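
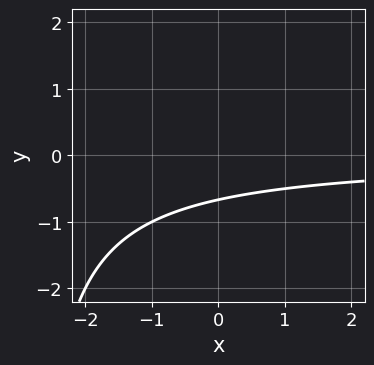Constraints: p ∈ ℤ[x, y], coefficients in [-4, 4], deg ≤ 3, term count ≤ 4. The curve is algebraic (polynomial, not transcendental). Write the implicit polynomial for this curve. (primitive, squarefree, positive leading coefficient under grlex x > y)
x*y + 3*y + 2

1. deg p = 2. No degree-1 curve has this shape.
2. Observable constraints: the curve avoids every integer x-axis point in the box.
3. Matching integer coefficients to the picture gives p.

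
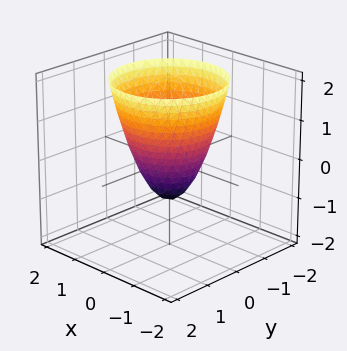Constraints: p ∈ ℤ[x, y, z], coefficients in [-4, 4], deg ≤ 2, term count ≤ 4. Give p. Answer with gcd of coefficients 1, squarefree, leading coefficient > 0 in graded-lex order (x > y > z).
3*x^2 + 3*y^2 - 2*z - 2

deg p = 2. No degree-1 surface has this shape.
By symmetry, every cross-section ⟂ z is a circle, so x, y appear only via x² + y².
Observable constraints: a circular section at z = 2 has radius between 1 and 2; it crosses the z-axis at the gridline z = -1.
Fitting integer coefficients to these (and the overall shape) gives p.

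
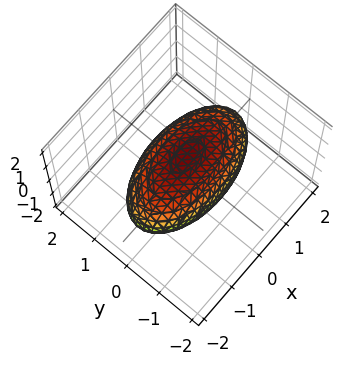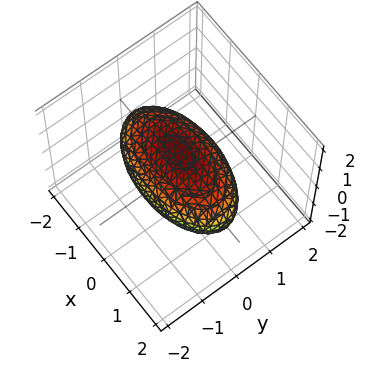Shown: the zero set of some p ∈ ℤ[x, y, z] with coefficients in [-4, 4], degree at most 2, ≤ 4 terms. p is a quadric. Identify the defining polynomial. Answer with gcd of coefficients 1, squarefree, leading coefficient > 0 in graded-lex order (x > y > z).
x^2 + 3*y^2 + 3*z^2 - 3

First, degree: bounded and convex; a quadric, so deg p = 2.
Then, symmetries: the y ↦ −y reflection is a symmetry, so y appears only in even powers; the x ↦ −x reflection is a symmetry, so x appears only in even powers; it's symmetric under z → −z, forcing even powers of z.
Next, reading off the gridlines: among the integer gridlines, it crosses the z-axis at z ∈ {-1, 1}; among the integer gridlines, it crosses the y-axis at y ∈ {-1, 1}.
Finally, putting this together gives p.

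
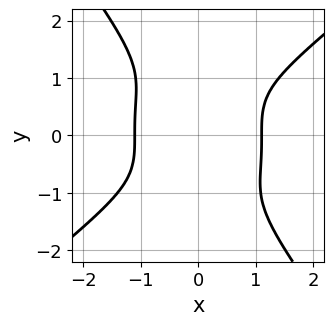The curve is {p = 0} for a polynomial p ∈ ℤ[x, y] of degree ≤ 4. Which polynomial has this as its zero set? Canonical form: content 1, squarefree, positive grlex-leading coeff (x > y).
1. deg p = 4. A generic line meets the curve in up to 4 points.
2. Reading off the gridlines: no y-intercept at any integer in the box.
3. These observations pin down the coefficients.

2*x^4 - 2*x*y^3 - 2*y^4 - 3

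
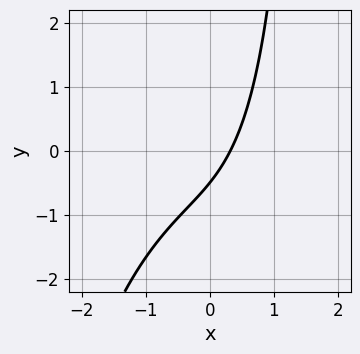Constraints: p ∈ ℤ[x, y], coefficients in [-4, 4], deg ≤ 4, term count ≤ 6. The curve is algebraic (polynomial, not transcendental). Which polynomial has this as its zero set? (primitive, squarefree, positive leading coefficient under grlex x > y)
x^3 + x*y + 3*x - 2*y - 1

(a) deg p = 3. No degree-2 curve has this shape.
(b) Matching integer coefficients to the picture gives p.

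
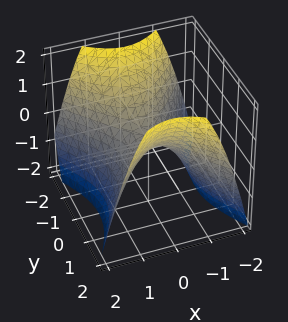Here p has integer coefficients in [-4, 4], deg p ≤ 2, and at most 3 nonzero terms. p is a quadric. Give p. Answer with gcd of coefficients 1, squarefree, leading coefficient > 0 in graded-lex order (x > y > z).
(a) Degree: a saddle surface; a quadric, so deg p = 2.
(b) Symmetries: the x ↦ −x reflection is a symmetry, so x appears only in even powers; it's symmetric under y → −y, forcing even powers of y.
(c) From the axis intercepts and sections: one y-axis crossing is at y = 0; it crosses the z-axis at the gridline z = 0; it meets the x-axis at x = 0 (among the integer gridlines).
(d) Assembling these constraints gives the stated polynomial.

3*x^2 - 2*y^2 + 3*z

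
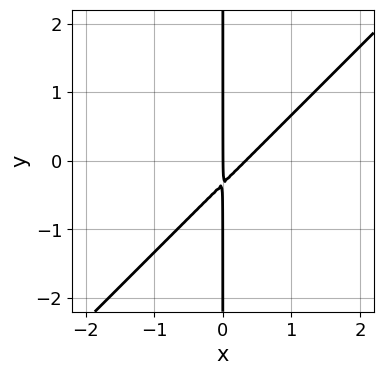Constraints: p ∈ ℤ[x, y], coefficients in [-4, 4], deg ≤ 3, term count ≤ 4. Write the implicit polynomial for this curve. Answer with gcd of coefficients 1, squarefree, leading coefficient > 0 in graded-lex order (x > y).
deg p = 2.
Checking where it meets the axes: it crosses the x-axis at the gridline x = 0; the visible y-axis segment lies entirely on the curve.
Putting this together gives p.

3*x^2 - 3*x*y - x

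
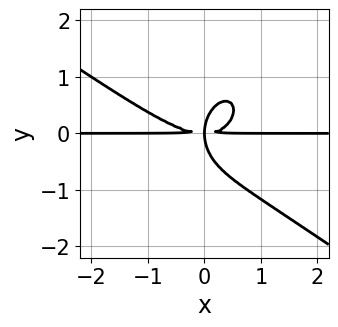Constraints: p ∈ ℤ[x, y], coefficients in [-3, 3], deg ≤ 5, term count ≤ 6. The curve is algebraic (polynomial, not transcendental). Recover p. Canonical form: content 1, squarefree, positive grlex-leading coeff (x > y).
2*x^3*y + 2*x^2*y^2 + 2*y^4 - 3*x*y^2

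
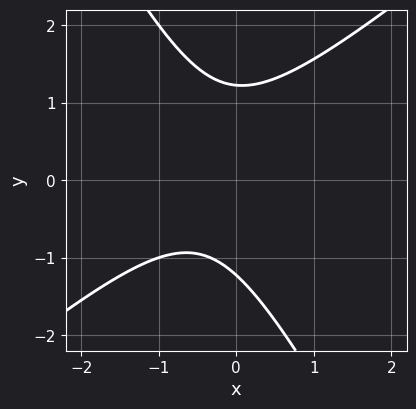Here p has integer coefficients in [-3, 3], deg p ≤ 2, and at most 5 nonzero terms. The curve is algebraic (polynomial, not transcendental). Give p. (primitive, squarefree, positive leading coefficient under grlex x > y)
(a) Degree: a generic line meets the curve in up to 2 points, so deg p = 2.
(b) Checking where it meets the axes: it misses every integer gridline on the x-axis.
(c) The integer polynomial consistent with all of this is the stated p.

3*x^2 - 2*x*y - 2*y^2 + 2*x + 3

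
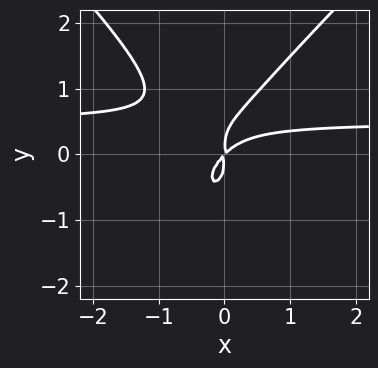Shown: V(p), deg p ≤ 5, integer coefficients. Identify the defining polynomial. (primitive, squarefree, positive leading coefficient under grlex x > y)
2*x^2*y^2 - 2*y^4 + 3*x^2*y - 2*x^2 + 2*x*y

The degree is 4 — a generic line meets the curve in up to 4 points.
Solving for integer coefficients yields p as stated.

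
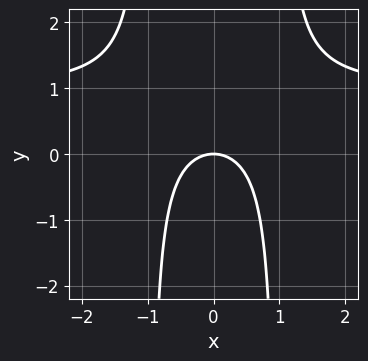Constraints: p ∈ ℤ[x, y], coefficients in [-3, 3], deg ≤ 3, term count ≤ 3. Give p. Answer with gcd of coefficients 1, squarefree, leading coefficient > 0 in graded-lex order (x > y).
x^2*y - x^2 - y

Degree: no degree-2 curve has this shape, so deg p = 3.
Symmetries: it's symmetric under x → −x, forcing even powers of x.
Against the integer gridlines: one x-axis crossing is at x = 0; one y-axis crossing is at y = 0.
These observations pin down the coefficients.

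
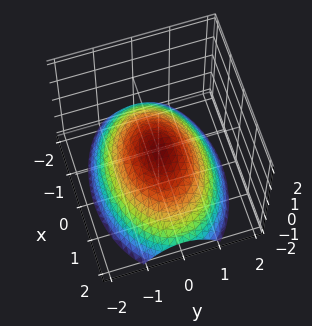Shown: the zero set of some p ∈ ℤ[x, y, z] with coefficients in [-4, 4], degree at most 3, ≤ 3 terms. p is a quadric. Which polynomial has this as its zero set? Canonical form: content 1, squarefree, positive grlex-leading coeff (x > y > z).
x^2 + 2*y^2 + 3*z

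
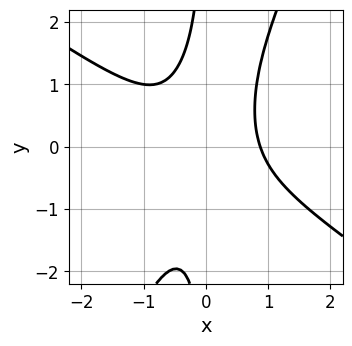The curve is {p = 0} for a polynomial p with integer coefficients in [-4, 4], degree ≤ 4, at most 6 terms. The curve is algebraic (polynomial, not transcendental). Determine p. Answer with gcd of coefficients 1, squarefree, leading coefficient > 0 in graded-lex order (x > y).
3*x^3 + 3*x^2*y - 2*x*y^2 - 2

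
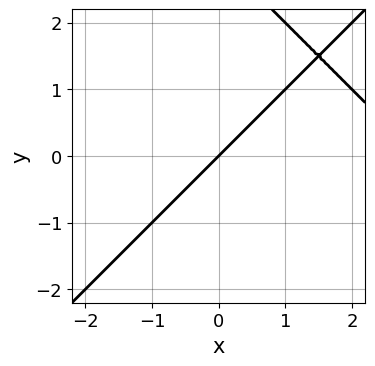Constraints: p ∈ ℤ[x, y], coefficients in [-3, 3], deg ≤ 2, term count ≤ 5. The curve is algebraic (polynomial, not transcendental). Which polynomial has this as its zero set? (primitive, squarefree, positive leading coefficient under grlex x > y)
x^2 - y^2 - 3*x + 3*y

1. Degree: a generic line meets the curve in up to 2 points, so deg p = 2.
2. From the axis intercepts and sections: one x-axis crossing is at x = 0; it meets the y-axis at y = 0 (among the integer gridlines).
3. Solving for integer coefficients yields p as stated.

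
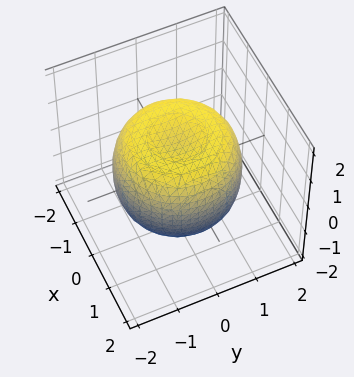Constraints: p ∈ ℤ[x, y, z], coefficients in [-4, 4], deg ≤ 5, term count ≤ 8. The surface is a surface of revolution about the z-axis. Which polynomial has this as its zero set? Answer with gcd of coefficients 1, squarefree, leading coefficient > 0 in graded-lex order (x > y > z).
2*x^4 + 4*x^2*y^2 + 2*y^4 - 3*x^2 - 3*y^2 + 3*z^2 - 3

1. Degree: no degree-3 surface has this shape, so deg p = 4.
2. Symmetries: every cross-section ⟂ z is a circle, so x, y appear only via x² + y².
3. Checking where it meets the axes: the z-axis gridline crossings are at z ∈ {-1, 1}; a circular section at z = -1 has radius between 1 and 2.
4. Putting this together gives p.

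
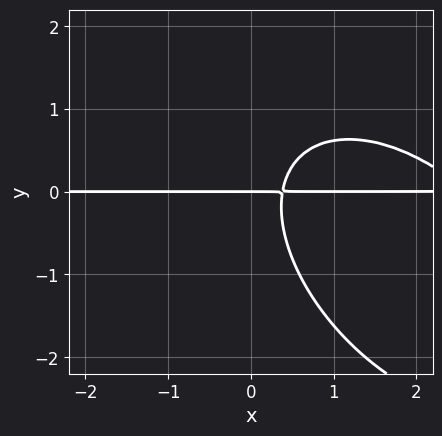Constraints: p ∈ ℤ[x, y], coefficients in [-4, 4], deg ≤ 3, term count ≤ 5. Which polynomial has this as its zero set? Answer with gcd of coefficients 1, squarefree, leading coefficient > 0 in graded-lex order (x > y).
(a) The degree is 3 — the shape is more complex than any degree-2 curve.
(b) Reading off the gridlines: one y-axis crossing is at y = 0; the visible x-axis segment lies entirely on the curve.
(c) These observations pin down the coefficients.

x^2*y + x*y^2 + y^3 - 3*x*y + y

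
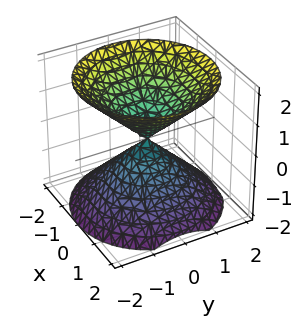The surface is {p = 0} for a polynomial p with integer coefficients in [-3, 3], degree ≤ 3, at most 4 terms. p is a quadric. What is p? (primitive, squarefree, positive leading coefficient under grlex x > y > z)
x^2 + y^2 - z^2

(a) The picture has 2 separate pieces.
(b) deg p = 2.
(c) Symmetries: the z ↦ −z reflection is a symmetry, so z appears only in even powers; rotational symmetry about the z-axis ⇒ p depends on x, y only through x² + y².
(d) Reading off the gridlines: it meets the y-axis at y = 0 (among the integer gridlines); it meets the z-axis at z = 0 (among the integer gridlines); a circular section at z = -1 has radius exactly 1.
(e) Assembling these constraints gives the stated polynomial.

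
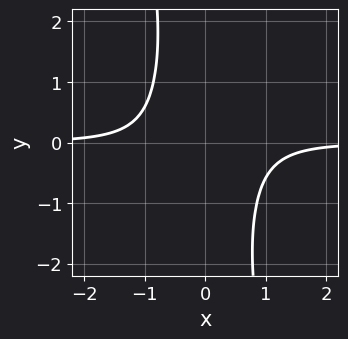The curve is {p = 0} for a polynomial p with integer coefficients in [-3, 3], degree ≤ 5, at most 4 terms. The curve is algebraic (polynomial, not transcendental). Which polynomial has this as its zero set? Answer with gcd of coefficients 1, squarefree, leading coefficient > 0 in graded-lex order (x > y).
3*x^3*y + x^2*y^2 + x*y + 2

(a) Degree: a generic line meets the curve in up to 4 points, so deg p = 4.
(b) Checking where it meets the axes: the curve avoids every integer y-axis point in the box; the curve avoids every integer x-axis point in the box.
(c) Solving for integer coefficients yields p as stated.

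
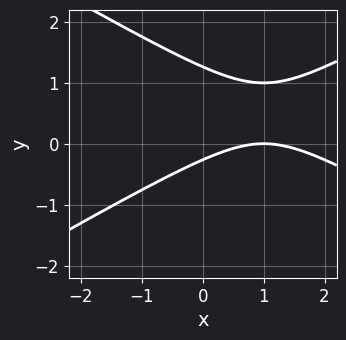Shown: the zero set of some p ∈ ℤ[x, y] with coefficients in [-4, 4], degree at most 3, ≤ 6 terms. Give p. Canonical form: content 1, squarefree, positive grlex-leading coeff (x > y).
x^2 - 3*y^2 - 2*x + 3*y + 1

First, degree: the shape is more complex than any degree-1 curve, so deg p = 2.
Then, from the axis intercepts and sections: one x-axis crossing is at x = 1.
Finally, assembling these constraints gives the stated polynomial.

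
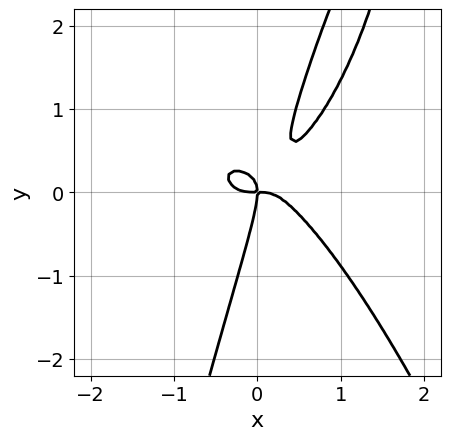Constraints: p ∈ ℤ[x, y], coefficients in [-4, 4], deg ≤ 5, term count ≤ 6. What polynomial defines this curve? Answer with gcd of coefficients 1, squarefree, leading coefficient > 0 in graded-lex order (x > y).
deg p = 4. A generic line meets the curve in up to 4 points.
From the axis intercepts and sections: it meets the y-axis at y = 0 (among the integer gridlines); one x-axis crossing is at x = 0.
Assembling these constraints gives the stated polynomial.

3*x^4 - x^2*y - 3*x*y^2 + y^3 + x*y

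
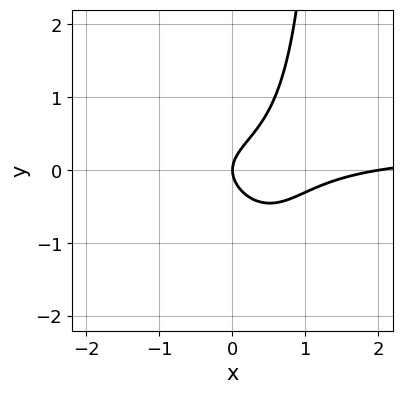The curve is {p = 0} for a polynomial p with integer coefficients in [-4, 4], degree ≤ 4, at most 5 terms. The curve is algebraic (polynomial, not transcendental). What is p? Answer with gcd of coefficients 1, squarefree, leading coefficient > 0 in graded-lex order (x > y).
3*x^2*y + 2*x*y^2 - x^2 - 3*y^2 + 2*x

The degree is 3 — a generic line meets the curve in up to 3 points.
Against the integer gridlines: one y-axis crossing is at y = 0; among the integer gridlines, it crosses the x-axis at x ∈ {0, 2}.
Fitting integer coefficients to these (and the overall shape) gives p.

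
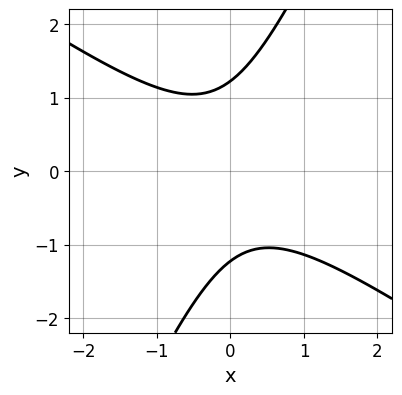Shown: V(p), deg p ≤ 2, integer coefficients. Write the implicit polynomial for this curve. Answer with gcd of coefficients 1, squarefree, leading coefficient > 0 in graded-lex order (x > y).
3*x^2 + 3*x*y - 2*y^2 + 3

(a) Degree: the shape is more complex than any degree-1 curve, so deg p = 2.
(b) Against the integer gridlines: the curve avoids every integer x-axis point in the box.
(c) Solving for integer coefficients yields p as stated.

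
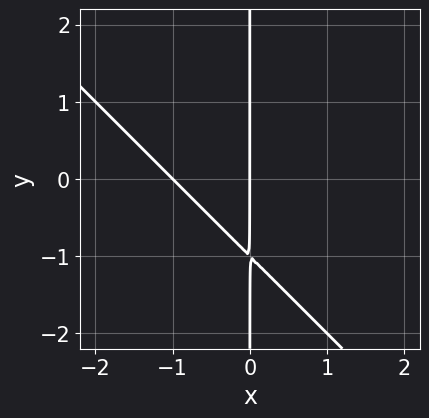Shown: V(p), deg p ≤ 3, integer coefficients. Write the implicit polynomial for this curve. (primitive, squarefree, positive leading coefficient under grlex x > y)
x^2 + x*y + x

1. Degree: a generic line meets the curve in up to 2 points, so deg p = 2.
2. From the axis intercepts and sections: among the integer gridlines, it crosses the x-axis at x ∈ {-1, 0}; the visible y-axis segment lies entirely on the curve.
3. Assembling these constraints gives the stated polynomial.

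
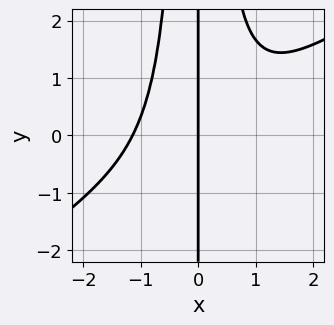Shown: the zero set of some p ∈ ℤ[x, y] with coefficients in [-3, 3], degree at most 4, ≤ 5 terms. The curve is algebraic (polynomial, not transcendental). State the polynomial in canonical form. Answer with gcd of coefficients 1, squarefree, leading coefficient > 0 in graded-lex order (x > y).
1. deg p = 4.
2. Against the integer gridlines: one x-axis crossing is at x = 0; every point of the y-axis in the box is on the curve.
3. Matching integer coefficients to the picture gives p.

2*x^4 - 3*x^3*y + 3*x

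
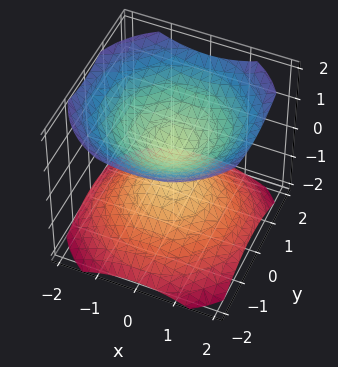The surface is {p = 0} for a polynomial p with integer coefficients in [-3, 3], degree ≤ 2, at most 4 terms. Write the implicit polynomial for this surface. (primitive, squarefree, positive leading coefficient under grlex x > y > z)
2*x^2 + 2*y^2 - 3*z^2 + 1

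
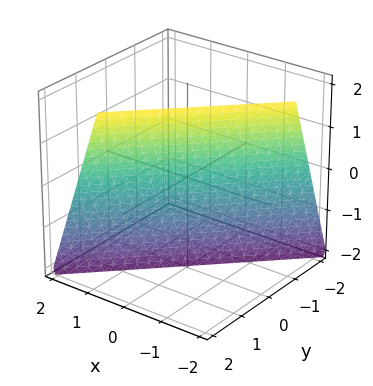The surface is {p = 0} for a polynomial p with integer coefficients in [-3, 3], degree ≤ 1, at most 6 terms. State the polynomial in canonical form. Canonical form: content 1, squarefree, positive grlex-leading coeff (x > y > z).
3*x - 3*y + z + 2

1. Degree: every cross-section is a straight line — this is a plane, so deg p = 1.
2. From the axis intercepts and sections: it meets the z-axis at z = -2 (among the integer gridlines).
3. Assembling these constraints gives the stated polynomial.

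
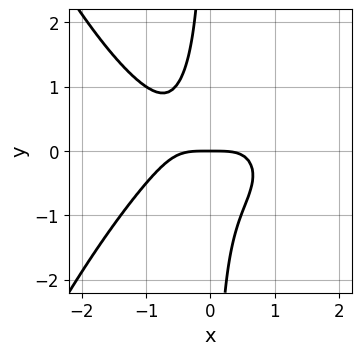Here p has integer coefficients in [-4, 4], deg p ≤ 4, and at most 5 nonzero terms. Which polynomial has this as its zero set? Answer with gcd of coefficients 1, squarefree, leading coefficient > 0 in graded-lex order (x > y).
1. The degree is 4 — no degree-3 curve has this shape.
2. From the axis intercepts and sections: one y-axis crossing is at y = 0; one x-axis crossing is at x = 0.
3. These observations pin down the coefficients.

x^4 + 2*x*y^2 + y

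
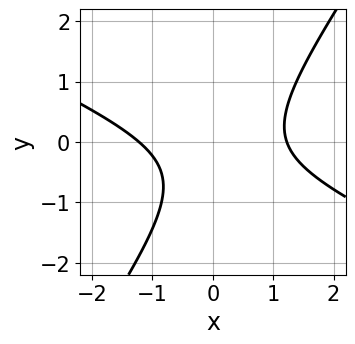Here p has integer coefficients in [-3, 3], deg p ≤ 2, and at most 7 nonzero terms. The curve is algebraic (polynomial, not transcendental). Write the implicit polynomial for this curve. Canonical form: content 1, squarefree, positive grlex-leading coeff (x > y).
Degree: the shape is more complex than any degree-1 curve, so deg p = 2.
Reading off the gridlines: the curve avoids every integer y-axis point in the box.
The integer polynomial consistent with all of this is the stated p.

2*x^2 + 3*x*y - 3*y^2 - 2*y - 3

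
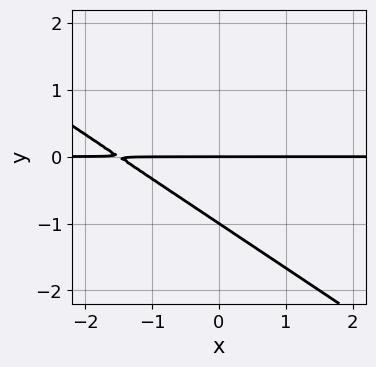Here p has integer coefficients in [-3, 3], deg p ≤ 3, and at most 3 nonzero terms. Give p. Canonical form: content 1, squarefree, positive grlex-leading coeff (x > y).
2*x*y + 3*y^2 + 3*y

deg p = 2.
From the axis intercepts and sections: among the integer gridlines, it crosses the y-axis at y ∈ {-1, 0}; the visible x-axis segment lies entirely on the curve.
Together with the visible shape, these determine p as stated.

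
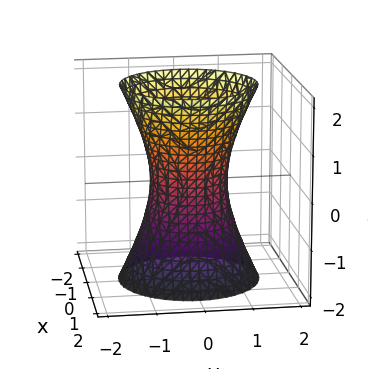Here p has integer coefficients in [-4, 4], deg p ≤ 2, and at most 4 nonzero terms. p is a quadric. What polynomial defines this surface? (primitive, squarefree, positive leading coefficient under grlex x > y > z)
3*x^2 + 3*y^2 - z^2 - 2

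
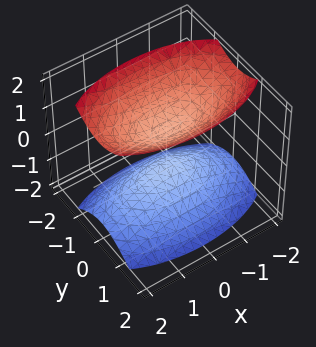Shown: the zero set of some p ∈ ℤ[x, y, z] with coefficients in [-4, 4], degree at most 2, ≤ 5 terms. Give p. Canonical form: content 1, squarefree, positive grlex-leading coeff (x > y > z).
1. There are 2 components.
2. deg p = 2.
3. Symmetries: mirror symmetry x ↦ −x ⇒ only even powers of x; mirror symmetry y ↦ −y ⇒ only even powers of y; the z ↦ −z reflection is a symmetry, so z appears only in even powers.
4. Checking where it meets the axes: it misses every integer gridline on the y-axis; the surface avoids every integer x-axis point in the box.
5. Putting this together gives p.

x^2 + 3*y^2 - 2*z^2 + 1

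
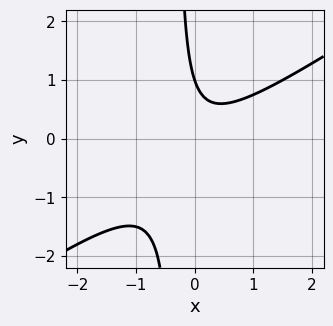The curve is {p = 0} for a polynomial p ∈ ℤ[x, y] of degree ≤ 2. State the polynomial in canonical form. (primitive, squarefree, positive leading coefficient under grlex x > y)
2*x^2 - 3*x*y - y + 1

(a) The degree is 2 — a generic line meets the curve in up to 2 points.
(b) Against the integer gridlines: the curve avoids every integer x-axis point in the box; it crosses the y-axis at the gridline y = 1.
(c) Matching integer coefficients to the picture gives p.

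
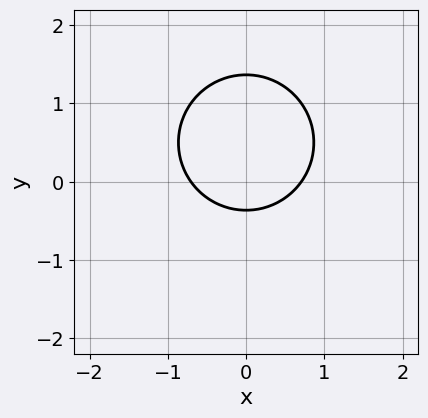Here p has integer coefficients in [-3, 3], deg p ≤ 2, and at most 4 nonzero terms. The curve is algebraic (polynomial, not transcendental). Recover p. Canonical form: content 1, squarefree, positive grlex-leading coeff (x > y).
First, deg p = 2. No degree-1 curve has this shape.
Then, symmetries: the x ↦ −x reflection is a symmetry, so x appears only in even powers.
Finally, the integer polynomial consistent with all of this is the stated p.

2*x^2 + 2*y^2 - 2*y - 1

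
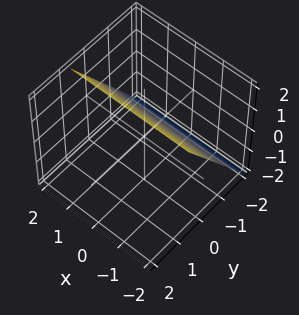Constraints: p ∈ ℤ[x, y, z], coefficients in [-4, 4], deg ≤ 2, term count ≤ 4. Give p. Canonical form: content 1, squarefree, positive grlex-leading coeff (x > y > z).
3*y - 2*z + 2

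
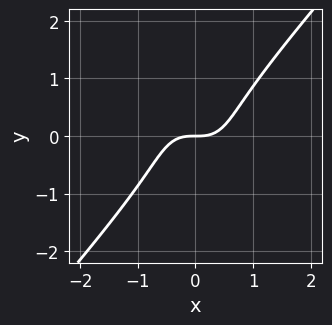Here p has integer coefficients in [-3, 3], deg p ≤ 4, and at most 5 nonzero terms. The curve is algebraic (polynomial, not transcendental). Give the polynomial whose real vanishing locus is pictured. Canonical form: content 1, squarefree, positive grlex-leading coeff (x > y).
3*x^3 - 2*y^3 - 2*y

1. Degree: no degree-2 curve has this shape, so deg p = 3.
2. From the axis intercepts and sections: it crosses the y-axis at the gridline y = 0; it meets the x-axis at x = 0 (among the integer gridlines).
3. Solving for integer coefficients yields p as stated.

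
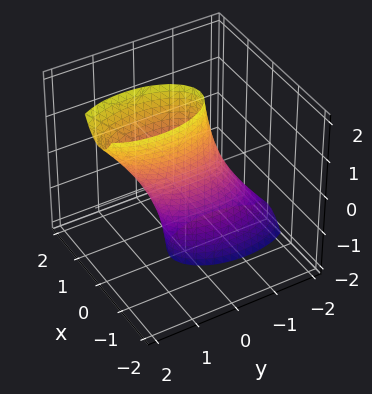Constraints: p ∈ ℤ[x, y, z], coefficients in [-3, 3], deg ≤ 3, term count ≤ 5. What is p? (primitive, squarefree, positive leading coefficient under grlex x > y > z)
(a) Degree: the shape is more complex than any degree-1 surface, so deg p = 2.
(b) From the visible intercepts: among the integer gridlines, it crosses the y-axis at y ∈ {-1, 1}; the surface avoids every integer z-axis point in the box.
(c) The integer polynomial consistent with all of this is the stated p.

3*x^2 + y^2 - y*z - 1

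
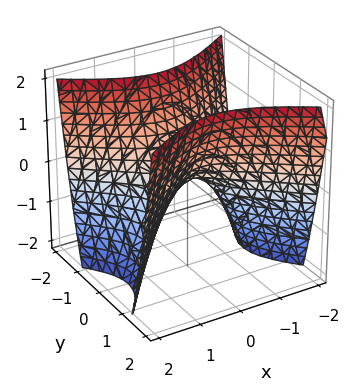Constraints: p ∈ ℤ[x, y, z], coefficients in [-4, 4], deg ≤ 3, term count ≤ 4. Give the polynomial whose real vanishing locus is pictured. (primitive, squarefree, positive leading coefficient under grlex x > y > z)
2*x^2 - 3*y^2 + 2*z

First, deg p = 2. A saddle surface; a quadric.
Next, symmetries: mirror symmetry y ↦ −y ⇒ only even powers of y; it's symmetric under x → −x, forcing even powers of x.
Then, from the axis intercepts and sections: it meets the y-axis at y = 0 (among the integer gridlines); it meets the z-axis at z = 0 (among the integer gridlines).
Finally, assembling these constraints gives the stated polynomial.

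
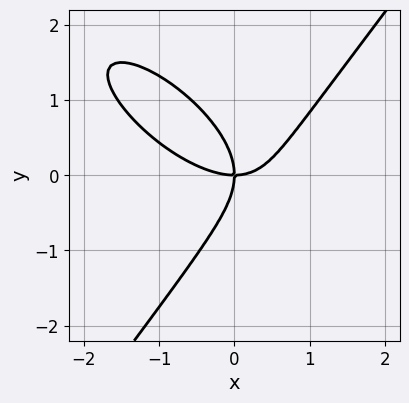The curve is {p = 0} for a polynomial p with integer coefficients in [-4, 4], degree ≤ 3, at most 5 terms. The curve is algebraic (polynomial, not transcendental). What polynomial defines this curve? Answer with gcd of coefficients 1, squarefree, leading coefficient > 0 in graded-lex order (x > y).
1. The degree is 3 — a generic line meets the curve in up to 3 points.
2. Observable constraints: it meets the y-axis at y = 0 (among the integer gridlines); it crosses the x-axis at the gridline x = 0.
3. Together with the visible shape, these determine p as stated.

2*x^3 + 2*x^2*y - 2*y^3 - 3*x*y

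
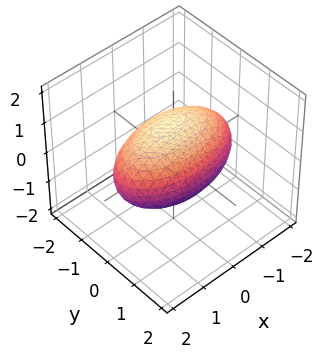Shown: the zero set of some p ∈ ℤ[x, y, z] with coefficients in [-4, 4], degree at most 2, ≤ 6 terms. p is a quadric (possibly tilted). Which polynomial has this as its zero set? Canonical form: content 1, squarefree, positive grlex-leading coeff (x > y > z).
x^2 + 3*y^2 + y*z + 3*z^2 - 3

The degree is 2 — no degree-1 surface has this shape.
From the axis intercepts and sections: the z-axis gridline crossings are at z ∈ {-1, 1}; among the integer gridlines, it crosses the y-axis at y ∈ {-1, 1}.
Matching integer coefficients to the picture gives p.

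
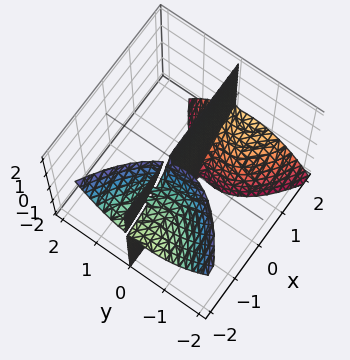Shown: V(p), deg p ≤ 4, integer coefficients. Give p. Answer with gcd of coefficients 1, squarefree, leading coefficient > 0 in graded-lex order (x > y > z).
2*x*y*z + 2*y^3 + 2*y^2 + 3*y

1. Degree: no degree-2 surface has this shape, so deg p = 3.
2. From the axis intercepts and sections: every point of the x-axis in the box is on the surface; one y-axis crossing is at y = 0; the visible z-axis segment lies entirely on the surface.
3. These observations pin down the coefficients.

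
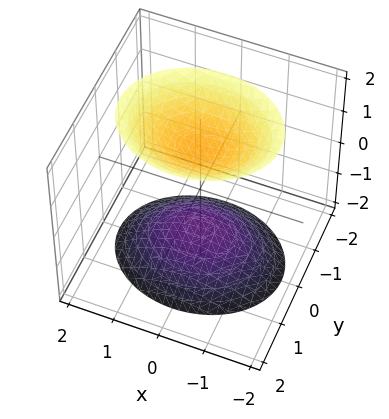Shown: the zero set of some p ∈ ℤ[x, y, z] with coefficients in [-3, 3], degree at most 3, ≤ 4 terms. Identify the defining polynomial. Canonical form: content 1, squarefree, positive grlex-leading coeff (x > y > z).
2*x^2 + 3*y^2 - 2*z^2 + 3

I count 2 distinct pieces. They look like related sheets of one shape, so recover p as a whole.
deg p = 2. Two sheets facing apart; a quadric.
Symmetries: mirror symmetry y ↦ −y ⇒ only even powers of y; mirror symmetry x ↦ −x ⇒ only even powers of x; the z ↦ −z reflection is a symmetry, so z appears only in even powers.
From the axis intercepts and sections: it misses every integer gridline on the y-axis; the surface avoids every integer x-axis point in the box.
Assembling these constraints gives the stated polynomial.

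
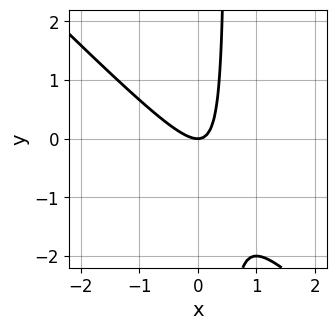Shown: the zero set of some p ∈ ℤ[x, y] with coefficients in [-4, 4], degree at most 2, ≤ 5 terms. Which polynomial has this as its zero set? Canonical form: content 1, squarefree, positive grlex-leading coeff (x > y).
(a) Degree: no degree-1 curve has this shape, so deg p = 2.
(b) Observable constraints: it meets the y-axis at y = 0 (among the integer gridlines); it meets the x-axis at x = 0 (among the integer gridlines).
(c) Assembling these constraints gives the stated polynomial.

2*x^2 + 2*x*y - y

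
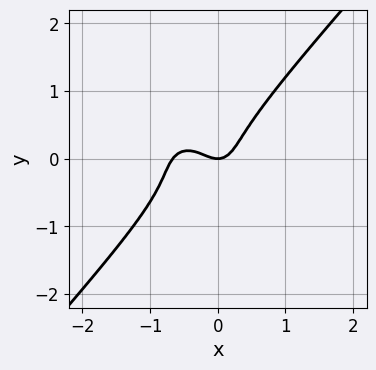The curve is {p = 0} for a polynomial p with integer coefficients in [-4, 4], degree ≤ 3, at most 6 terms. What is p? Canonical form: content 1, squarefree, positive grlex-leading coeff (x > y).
3*x^3 + x*y^2 - 3*y^3 + 2*x^2 - y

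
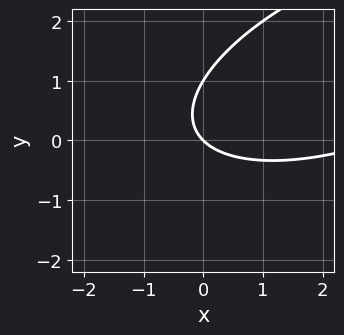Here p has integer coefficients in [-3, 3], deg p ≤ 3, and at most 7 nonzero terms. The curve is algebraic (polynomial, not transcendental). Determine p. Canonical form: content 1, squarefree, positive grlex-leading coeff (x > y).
x^2 - 2*x*y + 3*y^2 - 3*x - 3*y

deg p = 2. The shape is more complex than any degree-1 curve.
Checking where it meets the axes: among the integer gridlines, it crosses the y-axis at y ∈ {0, 1}; it meets the x-axis at x = 0 (among the integer gridlines).
Putting this together gives p.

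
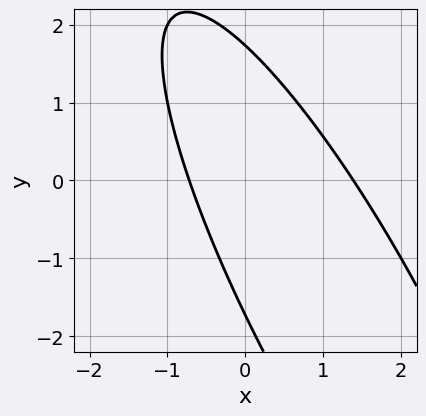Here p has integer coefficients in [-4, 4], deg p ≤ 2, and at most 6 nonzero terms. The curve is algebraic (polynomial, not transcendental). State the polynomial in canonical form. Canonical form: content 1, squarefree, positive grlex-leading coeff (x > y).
1. deg p = 2. No degree-1 curve has this shape.
2. Matching integer coefficients to the picture gives p.

3*x^2 + 3*x*y + y^2 - 2*x - 3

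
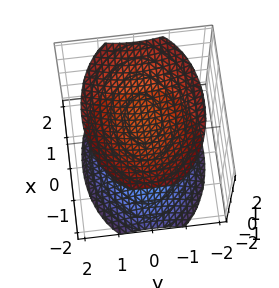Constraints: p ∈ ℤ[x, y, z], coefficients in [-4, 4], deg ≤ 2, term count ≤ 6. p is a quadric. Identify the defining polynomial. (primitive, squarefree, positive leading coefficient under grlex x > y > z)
x^2 + 2*y^2 - 2*z^2 + 3

The picture has 2 separate pieces.
The degree is 2 — two separate bowl-shaped sheets opening away from each other; a quadric.
Symmetries: the y ↦ −y reflection is a symmetry, so y appears only in even powers; it's symmetric under x → −x, forcing even powers of x; the z ↦ −z reflection is a symmetry, so z appears only in even powers.
From the visible intercepts: no y-intercept at any integer in the box; the surface avoids every integer x-axis point in the box.
Together with the visible shape, these determine p as stated.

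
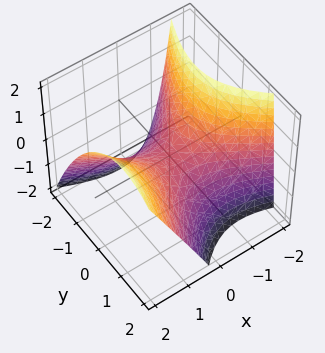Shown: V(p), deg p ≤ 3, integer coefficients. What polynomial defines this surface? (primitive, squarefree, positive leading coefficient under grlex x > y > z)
First, the degree is 2 — no degree-1 surface has this shape.
Then, reading off the gridlines: it meets the x-axis at x = 0 (among the integer gridlines); it meets the z-axis at z = 0 (among the integer gridlines).
Finally, assembling these constraints gives the stated polynomial.

2*x^2 + 2*x*y - x*z - 2*y^2 - 3*z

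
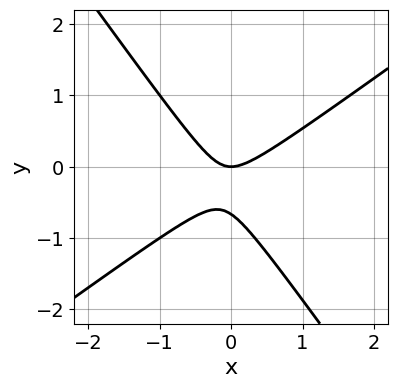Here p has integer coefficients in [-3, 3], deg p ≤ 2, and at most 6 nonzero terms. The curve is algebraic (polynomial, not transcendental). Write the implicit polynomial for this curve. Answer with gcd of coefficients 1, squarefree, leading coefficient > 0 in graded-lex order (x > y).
1. The degree is 2 — a generic line meets the curve in up to 2 points.
2. From the axis intercepts and sections: it meets the x-axis at x = 0 (among the integer gridlines); one y-axis crossing is at y = 0.
3. Matching integer coefficients to the picture gives p.

3*x^2 - 2*x*y - 3*y^2 - 2*y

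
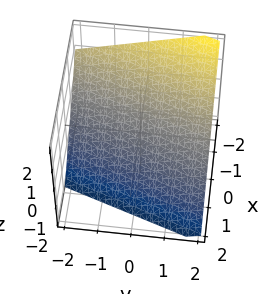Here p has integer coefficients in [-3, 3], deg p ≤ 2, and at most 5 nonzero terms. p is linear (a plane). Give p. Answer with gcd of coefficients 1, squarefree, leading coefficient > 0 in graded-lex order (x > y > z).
3*x - y + 3*z + 2

deg p = 1.
Checking where it meets the axes: it crosses the y-axis at the gridline y = 2.
Putting this together gives p.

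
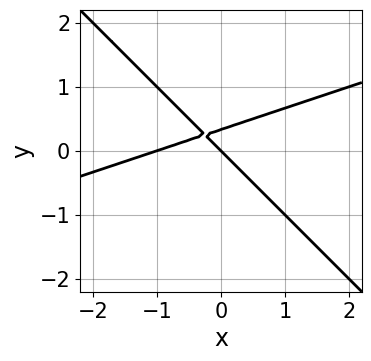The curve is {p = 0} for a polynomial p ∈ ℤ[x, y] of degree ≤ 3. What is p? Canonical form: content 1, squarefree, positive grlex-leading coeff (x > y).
x^2 - 2*x*y - 3*y^2 + x + y

(a) The degree is 2 — no degree-1 curve has this shape.
(b) From the visible intercepts: it crosses the y-axis at the gridline y = 0; among the integer gridlines, it crosses the x-axis at x ∈ {-1, 0}.
(c) The integer polynomial consistent with all of this is the stated p.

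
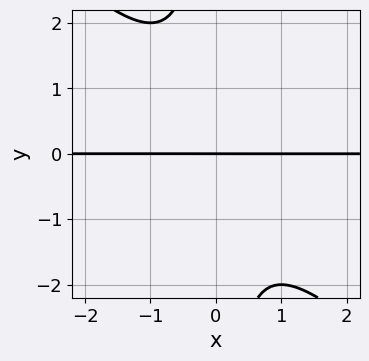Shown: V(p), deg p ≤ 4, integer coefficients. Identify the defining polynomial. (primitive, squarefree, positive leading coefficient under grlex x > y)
x^2*y + x*y^2 + y

(a) deg p = 3. A generic line meets the curve in up to 3 points.
(b) Reading off the gridlines: one y-axis crossing is at y = 0; the visible x-axis segment lies entirely on the curve.
(c) The integer polynomial consistent with all of this is the stated p.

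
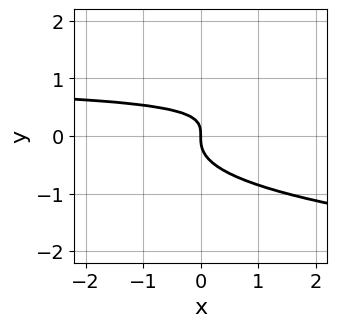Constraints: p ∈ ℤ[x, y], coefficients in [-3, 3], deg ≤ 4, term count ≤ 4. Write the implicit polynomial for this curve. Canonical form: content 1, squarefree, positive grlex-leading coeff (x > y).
3*y^3 - x*y + x

Degree: no degree-2 curve has this shape, so deg p = 3.
Checking where it meets the axes: it crosses the x-axis at the gridline x = 0; it meets the y-axis at y = 0 (among the integer gridlines).
Solving for integer coefficients yields p as stated.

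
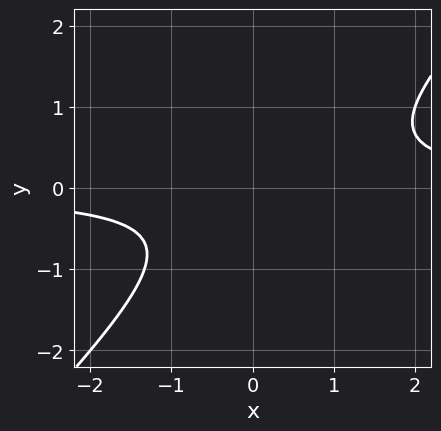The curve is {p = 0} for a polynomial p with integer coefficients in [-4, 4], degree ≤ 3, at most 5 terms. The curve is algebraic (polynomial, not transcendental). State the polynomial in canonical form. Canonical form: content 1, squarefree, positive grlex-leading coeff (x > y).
1. deg p = 2.
2. Reading off the gridlines: the curve avoids every integer y-axis point in the box; it misses every integer gridline on the x-axis.
3. Putting this together gives p.

3*x*y - 3*y^2 - y - 2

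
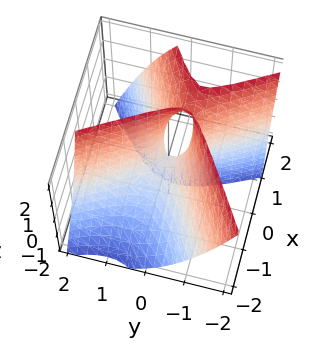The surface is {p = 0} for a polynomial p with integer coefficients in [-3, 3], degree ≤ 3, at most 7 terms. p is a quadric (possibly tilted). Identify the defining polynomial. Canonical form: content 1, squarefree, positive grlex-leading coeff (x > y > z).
3*x^2 - 3*x*y - 3*x*z - 3*y^2 + z

First, deg p = 2.
Next, from the visible intercepts: one y-axis crossing is at y = 0; one x-axis crossing is at x = 0; it meets the z-axis at z = 0 (among the integer gridlines).
Finally, these observations pin down the coefficients.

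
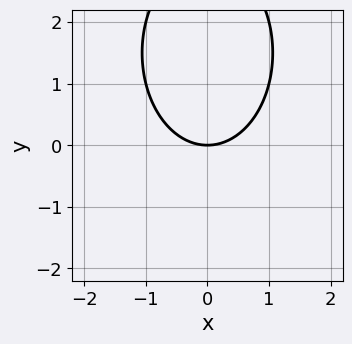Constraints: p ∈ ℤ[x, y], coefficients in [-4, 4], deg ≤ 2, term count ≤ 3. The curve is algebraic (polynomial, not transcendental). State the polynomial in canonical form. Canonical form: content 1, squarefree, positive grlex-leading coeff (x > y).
(a) The degree is 2 — the shape is more complex than any degree-1 curve.
(b) Symmetries: the x ↦ −x reflection is a symmetry, so x appears only in even powers.
(c) From the axis intercepts and sections: one y-axis crossing is at y = 0; one x-axis crossing is at x = 0.
(d) Matching integer coefficients to the picture gives p.

2*x^2 + y^2 - 3*y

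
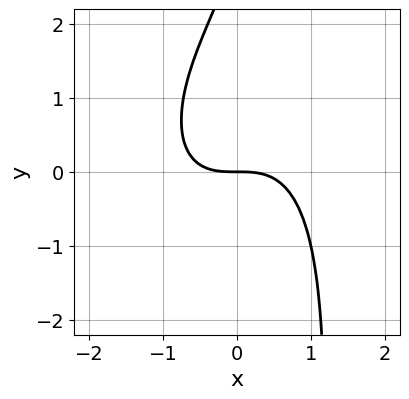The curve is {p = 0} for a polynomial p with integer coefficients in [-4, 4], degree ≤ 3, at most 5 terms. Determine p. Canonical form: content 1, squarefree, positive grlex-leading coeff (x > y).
2*x^3 - x^2*y + x*y^2 - y^2 + 3*y

1. deg p = 3. The shape is more complex than any degree-2 curve.
2. Against the integer gridlines: it meets the x-axis at x = 0 (among the integer gridlines); it meets the y-axis at y = 0 (among the integer gridlines).
3. Solving for integer coefficients yields p as stated.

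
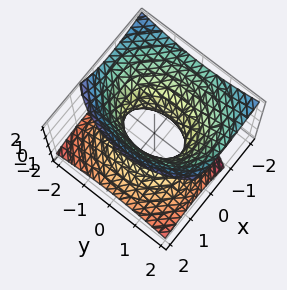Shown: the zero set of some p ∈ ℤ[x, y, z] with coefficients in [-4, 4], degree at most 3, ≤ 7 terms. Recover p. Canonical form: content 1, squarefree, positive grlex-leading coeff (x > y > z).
3*x^2 + 3*x*z + 2*y^2 - 3*z^2 - 2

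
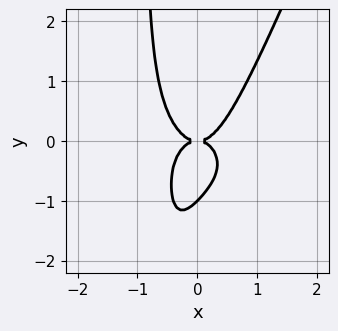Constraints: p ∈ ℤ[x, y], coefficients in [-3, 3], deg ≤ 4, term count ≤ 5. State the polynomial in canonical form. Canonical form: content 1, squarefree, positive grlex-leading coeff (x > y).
3*x^4 + 2*x^2*y^2 - x*y^3 - y^3 - y^2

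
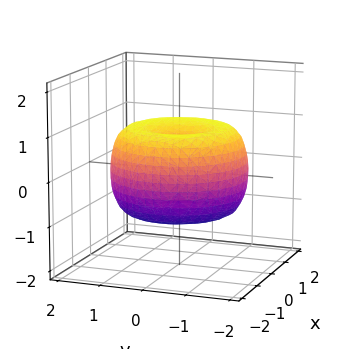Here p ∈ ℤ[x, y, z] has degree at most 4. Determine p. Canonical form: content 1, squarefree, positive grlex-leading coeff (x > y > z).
x^4 + 2*x^2*y^2 + y^4 - 2*x^2 - 2*y^2 + 2*z^2 - 1

Degree: a generic line meets the surface in up to 4 points, so deg p = 4.
Symmetries: rotational symmetry about the z-axis ⇒ p depends on x, y only through x² + y².
Observable constraints: a circular section at z = 1 has radius exactly 1.
The integer polynomial consistent with all of this is the stated p.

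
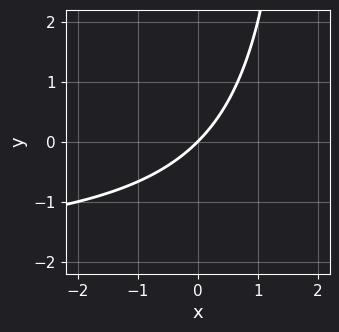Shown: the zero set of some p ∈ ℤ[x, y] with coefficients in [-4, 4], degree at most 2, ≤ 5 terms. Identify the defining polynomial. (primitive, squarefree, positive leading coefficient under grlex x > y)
x*y + 2*x - 2*y

(a) deg p = 2. A generic line meets the curve in up to 2 points.
(b) From the visible intercepts: one x-axis crossing is at x = 0; one y-axis crossing is at y = 0.
(c) Assembling these constraints gives the stated polynomial.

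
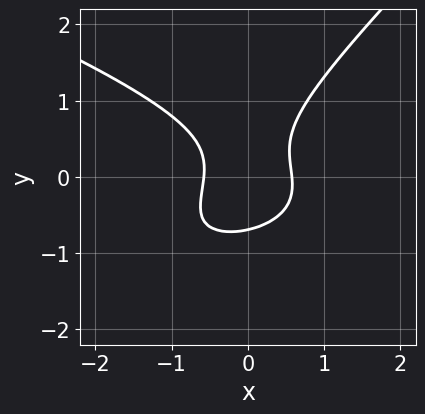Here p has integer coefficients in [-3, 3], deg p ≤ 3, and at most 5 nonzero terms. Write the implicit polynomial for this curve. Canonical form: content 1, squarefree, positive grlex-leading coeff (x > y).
x^2*y + 2*x*y^2 - 3*y^3 + 3*x^2 - 1

First, the degree is 3 — a generic line meets the curve in up to 3 points.
Finally, solving for integer coefficients yields p as stated.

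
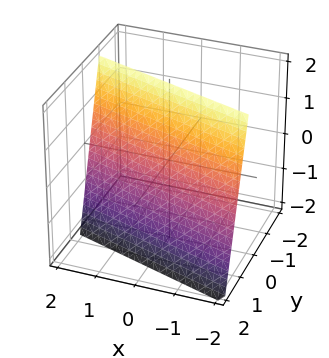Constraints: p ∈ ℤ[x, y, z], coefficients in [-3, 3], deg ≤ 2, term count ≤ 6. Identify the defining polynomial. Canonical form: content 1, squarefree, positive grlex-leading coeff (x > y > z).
x + 3*y + z - 2

The degree is 1 — every cross-section is a straight line — this is a plane.
From the axis intercepts and sections: it meets the x-axis at x = 2 (among the integer gridlines); it crosses the z-axis at the gridline z = 2.
Matching integer coefficients to the picture gives p.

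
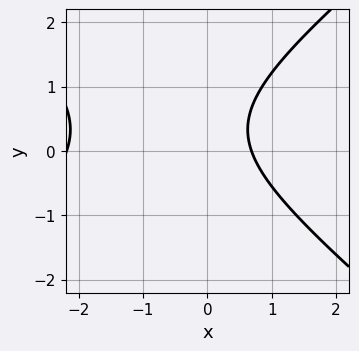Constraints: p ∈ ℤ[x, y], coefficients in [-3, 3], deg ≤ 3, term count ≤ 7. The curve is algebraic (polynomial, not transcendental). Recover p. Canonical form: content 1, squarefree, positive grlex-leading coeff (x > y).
(a) Degree: the shape is more complex than any degree-1 curve, so deg p = 2.
(b) From the axis intercepts and sections: the curve avoids every integer y-axis point in the box.
(c) Together with the visible shape, these determine p as stated.

2*x^2 - 3*y^2 + 3*x + 2*y - 3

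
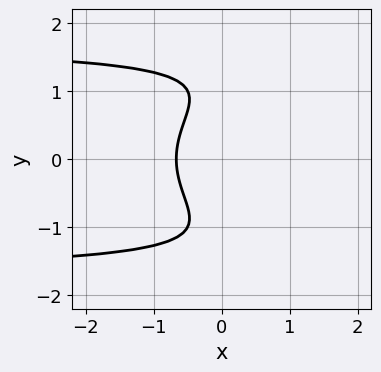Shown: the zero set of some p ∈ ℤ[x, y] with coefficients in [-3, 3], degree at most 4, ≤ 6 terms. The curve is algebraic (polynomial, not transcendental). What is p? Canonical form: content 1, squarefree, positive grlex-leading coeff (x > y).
First, degree: the shape is more complex than any degree-3 curve, so deg p = 4.
Then, symmetries: it's symmetric under y → −y, forcing even powers of y.
Next, from the axis intercepts and sections: it misses every integer gridline on the y-axis.
Finally, the integer polynomial consistent with all of this is the stated p.

y^4 - x*y^2 - 2*y^2 + 3*x + 2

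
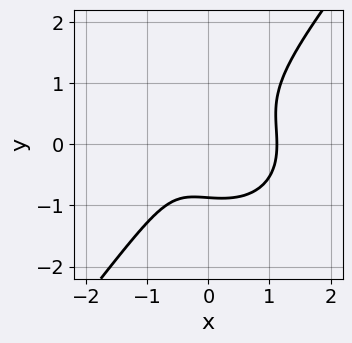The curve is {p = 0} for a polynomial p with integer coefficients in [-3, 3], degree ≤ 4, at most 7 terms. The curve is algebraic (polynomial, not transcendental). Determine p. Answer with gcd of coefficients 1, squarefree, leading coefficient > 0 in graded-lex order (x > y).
3*x^3 + 2*x*y^2 - 3*y^3 - 2*x - 2

Degree: the shape is more complex than any degree-2 curve, so deg p = 3.
Solving for integer coefficients yields p as stated.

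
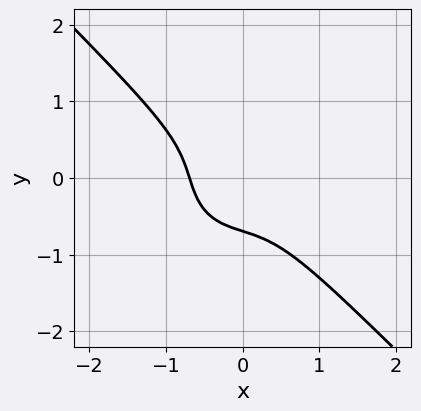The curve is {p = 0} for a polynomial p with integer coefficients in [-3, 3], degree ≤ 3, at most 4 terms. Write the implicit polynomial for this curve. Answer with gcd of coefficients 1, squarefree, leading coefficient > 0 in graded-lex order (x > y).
3*x^3 + 3*y^3 - 2*x*y + 1

(a) The degree is 3 — the shape is more complex than any degree-2 curve.
(b) The integer polynomial consistent with all of this is the stated p.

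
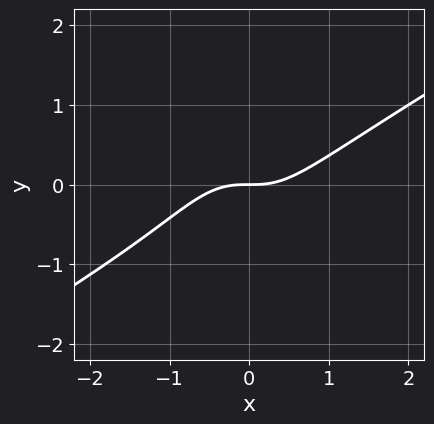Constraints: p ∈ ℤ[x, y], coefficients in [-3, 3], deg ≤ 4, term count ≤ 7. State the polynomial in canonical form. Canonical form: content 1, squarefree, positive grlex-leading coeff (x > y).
First, deg p = 3. The shape is more complex than any degree-2 curve.
Then, checking where it meets the axes: it meets the y-axis at y = 0 (among the integer gridlines); it crosses the x-axis at the gridline x = 0.
Finally, solving for integer coefficients yields p as stated.

2*x^3 - 3*x^2*y - y^3 - y^2 - 2*y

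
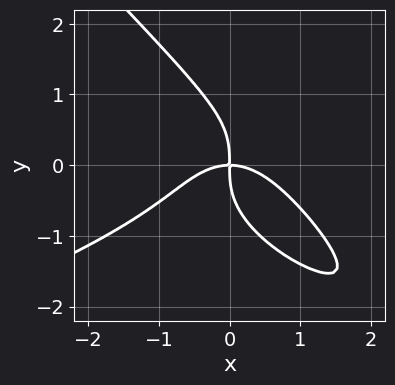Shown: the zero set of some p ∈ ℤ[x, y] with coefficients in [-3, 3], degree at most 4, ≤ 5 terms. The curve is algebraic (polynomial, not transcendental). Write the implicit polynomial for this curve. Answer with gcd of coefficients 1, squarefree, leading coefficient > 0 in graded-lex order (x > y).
First, the degree is 4 — the shape is more complex than any degree-3 curve.
Then, observable constraints: one y-axis crossing is at y = 0; one x-axis crossing is at x = 0.
Finally, together with the visible shape, these determine p as stated.

2*x*y^3 + 2*y^4 + 2*x^3 + 3*x*y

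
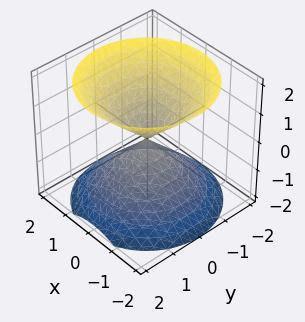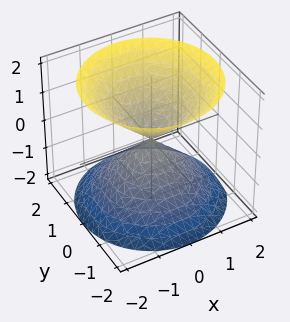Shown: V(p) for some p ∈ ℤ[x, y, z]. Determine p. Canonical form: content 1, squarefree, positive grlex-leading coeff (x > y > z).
1. The picture has 2 separate pieces. They look like related sheets of one shape, so recover p as a whole.
2. Degree: two nappes meeting at a single point; a quadric, so deg p = 2.
3. Symmetry: the surface is invariant under rotation about z: p = q(x² + y², z); the z ↦ −z reflection is a symmetry, so z appears only in even powers.
4. Reading off the gridlines: a circular section at z = 1 has radius exactly 1; one y-axis crossing is at y = 0; one z-axis crossing is at z = 0; one x-axis crossing is at x = 0.
5. Putting this together gives p.

x^2 + y^2 - z^2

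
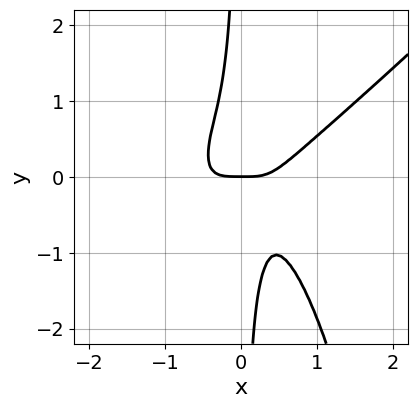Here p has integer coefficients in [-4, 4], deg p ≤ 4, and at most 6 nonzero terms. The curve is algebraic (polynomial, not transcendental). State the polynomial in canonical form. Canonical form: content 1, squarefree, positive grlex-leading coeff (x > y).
(a) deg p = 4. The shape is more complex than any degree-3 curve.
(b) Checking where it meets the axes: one y-axis crossing is at y = 0; it crosses the x-axis at the gridline x = 0.
(c) Solving for integer coefficients yields p as stated.

3*x^4 - 3*x^3*y - 3*x*y^2 - y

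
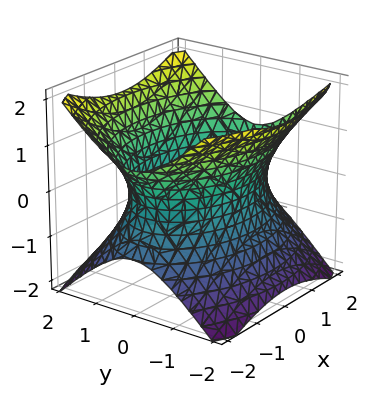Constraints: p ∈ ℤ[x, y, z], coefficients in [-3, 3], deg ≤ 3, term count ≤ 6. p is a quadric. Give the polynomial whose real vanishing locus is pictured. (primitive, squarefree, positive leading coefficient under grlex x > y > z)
(a) The degree is 2 — an hourglass — one-sheet hyperboloid; a quadric.
(b) Symmetries: it's symmetric under x → −x, forcing even powers of x; mirror symmetry y ↦ −y ⇒ only even powers of y; the z ↦ −z reflection is a symmetry, so z appears only in even powers.
(c) Reading off the gridlines: it misses every integer gridline on the z-axis.
(d) Fitting integer coefficients to these (and the overall shape) gives p.

x^2 + 2*y^2 - 2*z^2 - 3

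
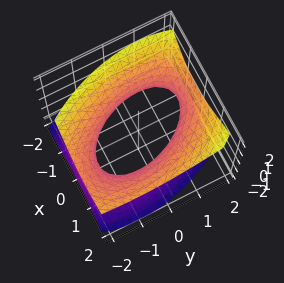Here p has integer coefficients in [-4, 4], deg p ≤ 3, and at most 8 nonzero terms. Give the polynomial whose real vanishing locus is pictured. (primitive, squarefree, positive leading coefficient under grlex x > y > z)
deg p = 2.
Reading off the gridlines: the surface avoids every integer z-axis point in the box; among the integer gridlines, it crosses the x-axis at x ∈ {-1, 1}.
Matching integer coefficients to the picture gives p.

2*x^2 + x*y - x*z + y^2 - 2*z^2 - 2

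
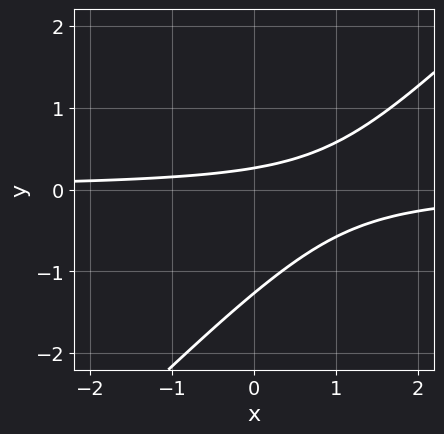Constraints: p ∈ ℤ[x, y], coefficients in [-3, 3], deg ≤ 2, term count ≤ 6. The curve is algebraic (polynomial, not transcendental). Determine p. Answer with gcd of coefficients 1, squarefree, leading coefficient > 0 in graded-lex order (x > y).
First, degree: no degree-1 curve has this shape, so deg p = 2.
Next, from the axis intercepts and sections: no x-intercept at any integer in the box.
Finally, solving for integer coefficients yields p as stated.

3*x*y - 3*y^2 - 3*y + 1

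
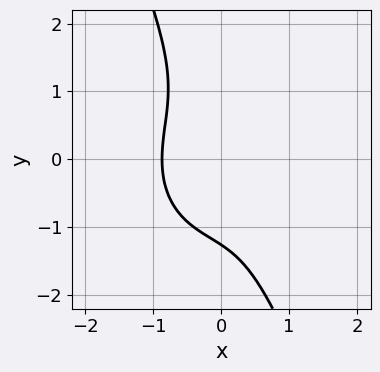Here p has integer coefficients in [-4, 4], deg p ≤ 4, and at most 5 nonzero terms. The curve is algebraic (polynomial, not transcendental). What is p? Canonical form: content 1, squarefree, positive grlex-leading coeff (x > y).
Degree: no degree-2 curve has this shape, so deg p = 3.
Putting this together gives p.

3*x^3 + 2*x*y^2 + y^3 + 2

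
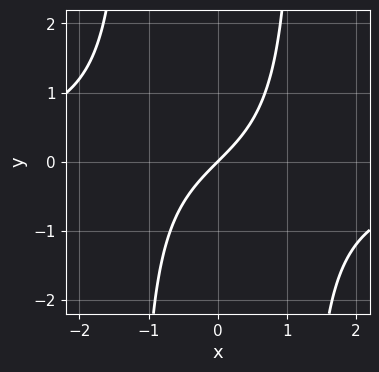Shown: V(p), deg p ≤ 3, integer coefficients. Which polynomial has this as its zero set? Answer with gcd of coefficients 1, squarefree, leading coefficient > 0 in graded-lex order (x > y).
2*x^2*y + 3*x - 3*y

The degree is 3 — the shape is more complex than any degree-2 curve.
Against the integer gridlines: it crosses the y-axis at the gridline y = 0; it crosses the x-axis at the gridline x = 0.
Fitting integer coefficients to these (and the overall shape) gives p.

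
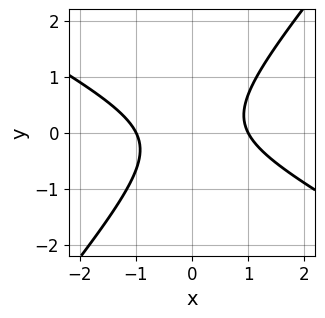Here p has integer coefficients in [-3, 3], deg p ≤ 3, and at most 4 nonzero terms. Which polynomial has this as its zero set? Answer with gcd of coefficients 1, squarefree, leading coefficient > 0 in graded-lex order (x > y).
2*x^2 + 2*x*y - 3*y^2 - 2

First, degree: no degree-1 curve has this shape, so deg p = 2.
Then, observable constraints: it misses every integer gridline on the y-axis; among the integer gridlines, it crosses the x-axis at x ∈ {-1, 1}.
Finally, putting this together gives p.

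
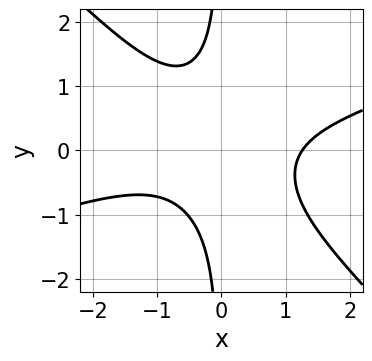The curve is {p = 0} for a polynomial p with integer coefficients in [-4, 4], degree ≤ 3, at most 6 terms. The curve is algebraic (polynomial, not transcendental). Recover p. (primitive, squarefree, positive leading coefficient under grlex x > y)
x^3 - 2*x^2*y - 3*x*y^2 - 2

First, the degree is 3 — a generic line meets the curve in up to 3 points.
Next, from the visible intercepts: no y-intercept at any integer in the box.
Finally, putting this together gives p.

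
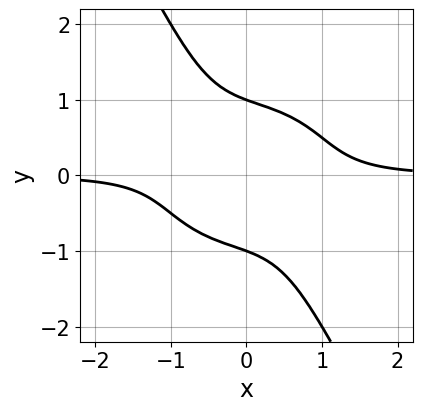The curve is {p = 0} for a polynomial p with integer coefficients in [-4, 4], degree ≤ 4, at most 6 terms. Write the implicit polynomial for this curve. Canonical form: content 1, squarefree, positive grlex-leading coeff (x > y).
3*x^3*y + 3*x*y^3 + 2*y^4 - 2

The degree is 4 — the shape is more complex than any degree-3 curve.
From the visible intercepts: the curve avoids every integer x-axis point in the box; the y-axis gridline crossings are at y ∈ {-1, 1}.
Putting this together gives p.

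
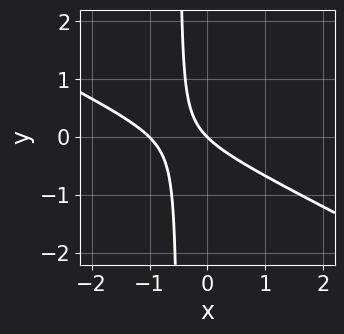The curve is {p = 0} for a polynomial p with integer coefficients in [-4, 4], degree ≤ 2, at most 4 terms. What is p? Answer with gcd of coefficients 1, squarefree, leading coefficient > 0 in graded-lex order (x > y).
1. deg p = 2. No degree-1 curve has this shape.
2. Against the integer gridlines: it crosses the y-axis at the gridline y = 0; among the integer gridlines, it crosses the x-axis at x ∈ {-1, 0}.
3. Fitting integer coefficients to these (and the overall shape) gives p.

x^2 + 2*x*y + x + y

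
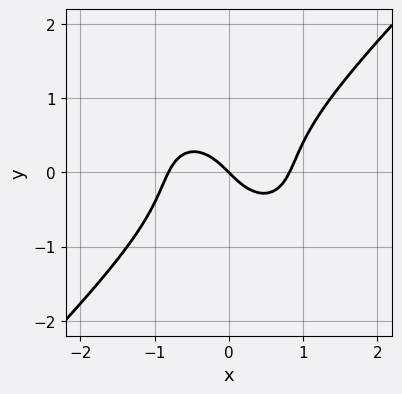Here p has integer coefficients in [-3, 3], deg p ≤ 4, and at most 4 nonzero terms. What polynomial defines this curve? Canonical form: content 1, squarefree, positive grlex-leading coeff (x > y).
First, degree: a generic line meets the curve in up to 3 points, so deg p = 3.
Then, observable constraints: it crosses the y-axis at the gridline y = 0; it crosses the x-axis at the gridline x = 0.
Finally, solving for integer coefficients yields p as stated.

3*x^3 - 3*y^3 - 2*x - 2*y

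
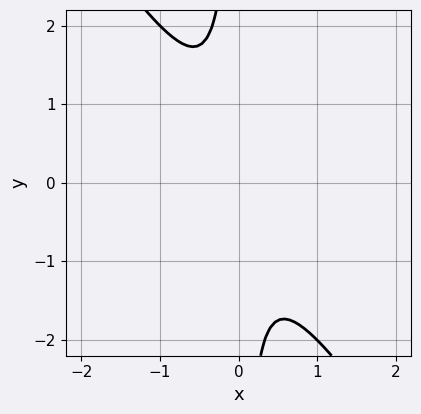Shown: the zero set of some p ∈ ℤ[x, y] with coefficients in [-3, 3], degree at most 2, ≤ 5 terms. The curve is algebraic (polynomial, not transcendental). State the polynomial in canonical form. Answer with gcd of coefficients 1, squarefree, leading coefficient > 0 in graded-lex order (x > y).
1. Degree: the shape is more complex than any degree-1 curve, so deg p = 2.
2. Against the integer gridlines: the curve avoids every integer y-axis point in the box; it misses every integer gridline on the x-axis.
3. Putting this together gives p.

3*x^2 + 2*x*y + 1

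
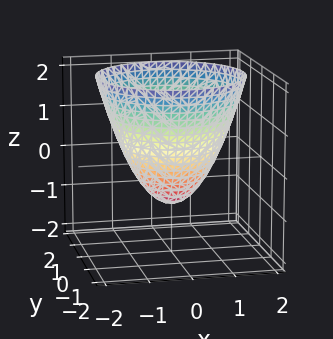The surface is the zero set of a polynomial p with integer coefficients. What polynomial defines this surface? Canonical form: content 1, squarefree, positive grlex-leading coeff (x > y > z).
x^2 + y^2 - z - 1

Degree: no degree-1 surface has this shape, so deg p = 2.
Symmetries: rotational symmetry about the z-axis ⇒ p depends on x, y only through x² + y².
Observable constraints: it crosses the z-axis at the gridline z = -1; the y-axis gridline crossings are at y ∈ {-1, 1}; among the integer gridlines, it crosses the x-axis at x ∈ {-1, 1}; a circular section at z = 2 has radius between 1 and 2.
These observations pin down the coefficients.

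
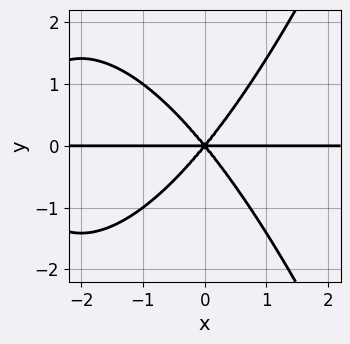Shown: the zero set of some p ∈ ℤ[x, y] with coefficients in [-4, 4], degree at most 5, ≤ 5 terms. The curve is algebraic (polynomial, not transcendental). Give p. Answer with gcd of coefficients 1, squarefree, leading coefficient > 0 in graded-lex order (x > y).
x^3*y + 3*x^2*y - 2*y^3

The degree is 4 — no degree-3 curve has this shape.
Reading off the gridlines: the visible x-axis segment lies entirely on the curve; it crosses the y-axis at the gridline y = 0.
The integer polynomial consistent with all of this is the stated p.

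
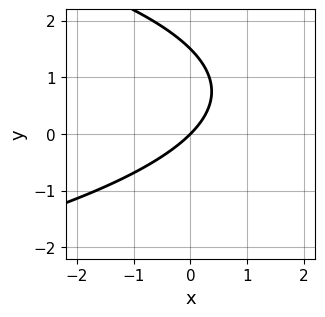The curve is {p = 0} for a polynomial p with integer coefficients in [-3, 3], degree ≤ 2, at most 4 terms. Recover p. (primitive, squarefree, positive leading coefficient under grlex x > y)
2*y^2 + 3*x - 3*y

First, the degree is 2 — the shape is more complex than any degree-1 curve.
Then, against the integer gridlines: it meets the x-axis at x = 0 (among the integer gridlines); it crosses the y-axis at the gridline y = 0.
Finally, together with the visible shape, these determine p as stated.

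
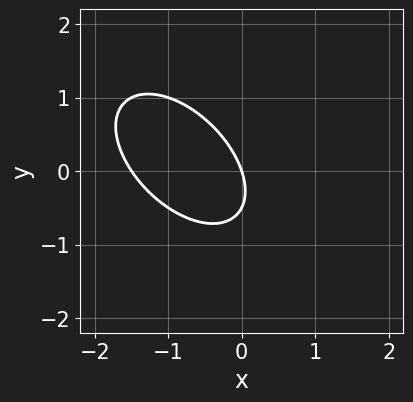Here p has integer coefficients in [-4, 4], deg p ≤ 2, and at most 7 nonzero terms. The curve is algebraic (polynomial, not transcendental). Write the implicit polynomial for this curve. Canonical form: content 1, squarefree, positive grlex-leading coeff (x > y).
First, deg p = 2.
Next, from the visible intercepts: it crosses the x-axis at the gridline x = 0; it meets the y-axis at y = 0 (among the integer gridlines).
Finally, putting this together gives p.

2*x^2 + 2*x*y + 2*y^2 + 3*x + y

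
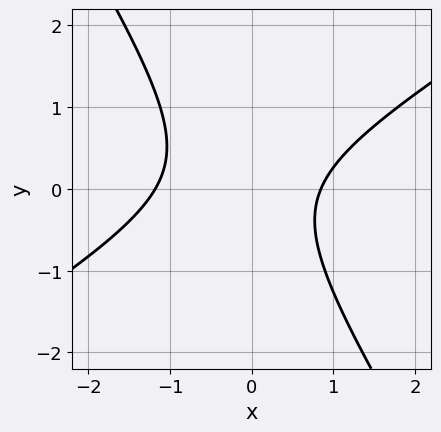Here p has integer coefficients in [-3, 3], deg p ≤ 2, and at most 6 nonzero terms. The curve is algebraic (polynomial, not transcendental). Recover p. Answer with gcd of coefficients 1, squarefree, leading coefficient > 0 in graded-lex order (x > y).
3*x^2 - 3*x*y - 3*y^2 + x - 3

1. The degree is 2 — no degree-1 curve has this shape.
2. Reading off the gridlines: it misses every integer gridline on the y-axis.
3. Putting this together gives p.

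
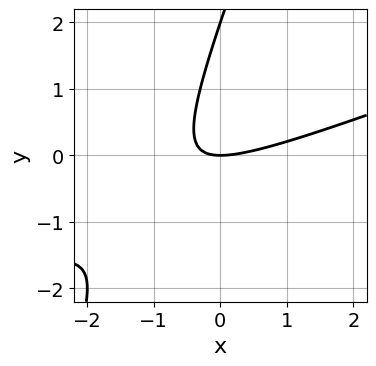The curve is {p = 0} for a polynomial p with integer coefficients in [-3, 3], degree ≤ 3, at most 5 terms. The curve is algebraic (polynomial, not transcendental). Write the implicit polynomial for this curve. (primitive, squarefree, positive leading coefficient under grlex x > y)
x^2 - 3*x*y + y^2 - 2*y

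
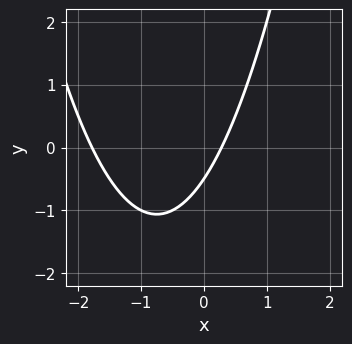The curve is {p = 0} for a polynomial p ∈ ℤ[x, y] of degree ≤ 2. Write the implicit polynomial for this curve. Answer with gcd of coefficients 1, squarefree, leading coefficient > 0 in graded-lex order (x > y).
(a) deg p = 2. No degree-1 curve has this shape.
(b) Putting this together gives p.

2*x^2 + 3*x - 2*y - 1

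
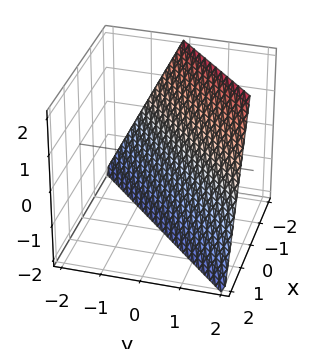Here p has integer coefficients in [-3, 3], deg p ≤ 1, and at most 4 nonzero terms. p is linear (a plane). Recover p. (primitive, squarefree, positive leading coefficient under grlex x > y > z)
deg p = 1. Every cross-section is a straight line — this is a plane.
Checking where it meets the axes: it crosses the x-axis at the gridline x = -1; it meets the y-axis at y = 1 (among the integer gridlines).
Solving for integer coefficients yields p as stated. Check: (0, 0, -2) on the z-axis lies on the surface, and p(0, 0, -2) = 0. ✓

2*x - 2*y + z + 2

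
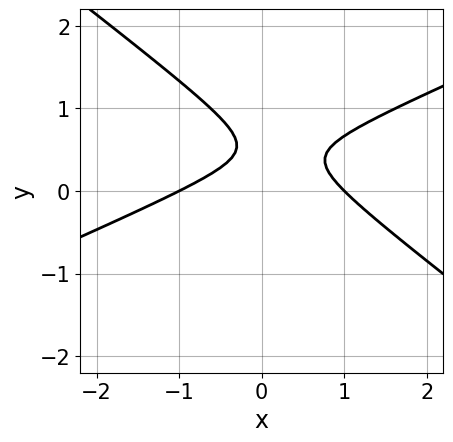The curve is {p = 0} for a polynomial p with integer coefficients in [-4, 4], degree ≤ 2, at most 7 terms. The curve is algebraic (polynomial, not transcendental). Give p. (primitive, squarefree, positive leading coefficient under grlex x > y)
x^2 - x*y - 3*y^2 + 3*y - 1

First, degree: a generic line meets the curve in up to 2 points, so deg p = 2.
Next, checking where it meets the axes: among the integer gridlines, it crosses the x-axis at x ∈ {-1, 1}; the curve avoids every integer y-axis point in the box.
Finally, the integer polynomial consistent with all of this is the stated p.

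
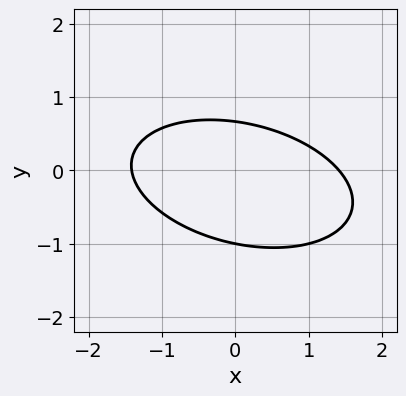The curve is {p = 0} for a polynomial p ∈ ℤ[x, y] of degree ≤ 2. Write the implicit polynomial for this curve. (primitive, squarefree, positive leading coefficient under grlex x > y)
deg p = 2. The shape is more complex than any degree-1 curve.
Checking where it meets the axes: it crosses the y-axis at the gridline y = -1.
These observations pin down the coefficients.

x^2 + x*y + 3*y^2 + y - 2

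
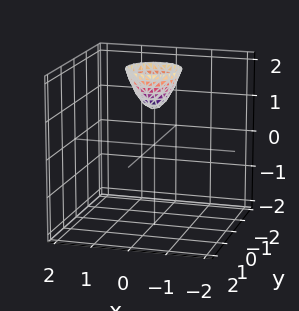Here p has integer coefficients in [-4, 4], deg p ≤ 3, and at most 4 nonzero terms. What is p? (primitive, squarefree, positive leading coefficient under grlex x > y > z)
2*x^2 + 2*y^2 - z + 1

First, degree: the shape is more complex than any degree-1 surface, so deg p = 2.
Next, symmetries: rotational symmetry about the z-axis ⇒ p depends on x, y only through x² + y².
Next, observable constraints: it meets the z-axis at z = 1 (among the integer gridlines); no x-intercept at any integer in the box.
Finally, fitting integer coefficients to these (and the overall shape) gives p.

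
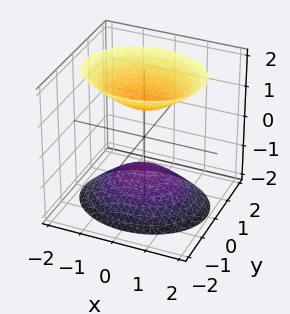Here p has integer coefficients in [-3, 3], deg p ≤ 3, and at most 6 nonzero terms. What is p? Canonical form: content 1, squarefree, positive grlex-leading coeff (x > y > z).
(a) There are 2 components. They look like related sheets of one shape, so recover p as a whole.
(b) The degree is 2 — two sheets facing apart; a quadric.
(c) Symmetries: mirror symmetry x ↦ −x ⇒ only even powers of x; mirror symmetry y ↦ −y ⇒ only even powers of y; it's symmetric under z → −z, forcing even powers of z.
(d) From the visible intercepts: no y-intercept at any integer in the box; it misses every integer gridline on the x-axis; the z-axis gridline crossings are at z ∈ {-1, 1}.
(e) Solving for integer coefficients yields p as stated.

2*x^2 + 3*y^2 - 2*z^2 + 2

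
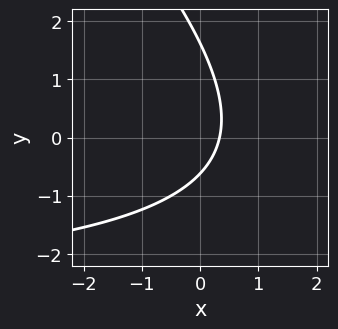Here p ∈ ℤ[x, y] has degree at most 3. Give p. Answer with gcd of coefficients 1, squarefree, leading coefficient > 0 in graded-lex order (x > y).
x*y + y^2 + 3*x - y - 1

1. deg p = 2. No degree-1 curve has this shape.
2. Matching integer coefficients to the picture gives p.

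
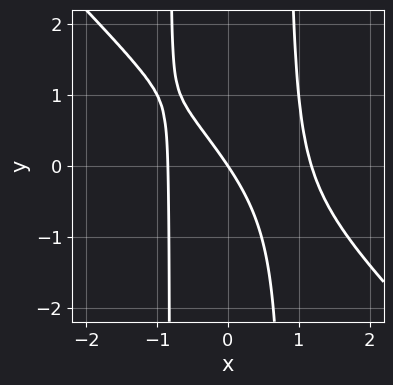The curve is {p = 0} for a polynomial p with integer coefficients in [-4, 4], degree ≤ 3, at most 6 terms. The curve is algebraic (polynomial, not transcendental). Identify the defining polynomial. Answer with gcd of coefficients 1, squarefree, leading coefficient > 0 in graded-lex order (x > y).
3*x^3 + 3*x^2*y - x^2 - 3*x - 2*y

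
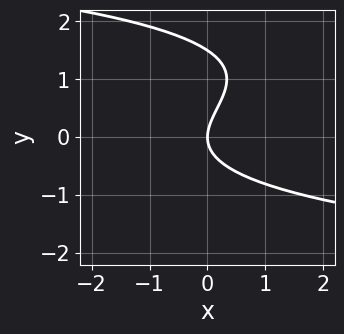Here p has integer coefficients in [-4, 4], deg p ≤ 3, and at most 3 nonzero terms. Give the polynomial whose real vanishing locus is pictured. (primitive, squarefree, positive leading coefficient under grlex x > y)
First, the degree is 3 — no degree-2 curve has this shape.
Next, checking where it meets the axes: it meets the y-axis at y = 0 (among the integer gridlines); it meets the x-axis at x = 0 (among the integer gridlines).
Finally, the integer polynomial consistent with all of this is the stated p.

2*y^3 - 3*y^2 + 3*x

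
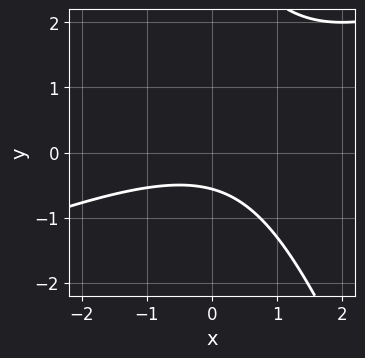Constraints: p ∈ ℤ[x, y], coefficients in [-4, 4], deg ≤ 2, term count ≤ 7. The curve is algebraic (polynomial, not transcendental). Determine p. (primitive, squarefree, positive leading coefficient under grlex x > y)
x^2 - 2*x*y - y^2 + 3*y + 2

First, the degree is 2 — no degree-1 curve has this shape.
Next, observable constraints: it misses every integer gridline on the x-axis.
Finally, together with the visible shape, these determine p as stated.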